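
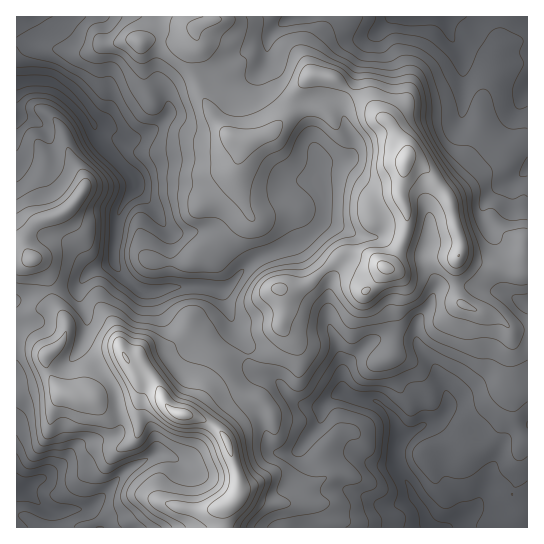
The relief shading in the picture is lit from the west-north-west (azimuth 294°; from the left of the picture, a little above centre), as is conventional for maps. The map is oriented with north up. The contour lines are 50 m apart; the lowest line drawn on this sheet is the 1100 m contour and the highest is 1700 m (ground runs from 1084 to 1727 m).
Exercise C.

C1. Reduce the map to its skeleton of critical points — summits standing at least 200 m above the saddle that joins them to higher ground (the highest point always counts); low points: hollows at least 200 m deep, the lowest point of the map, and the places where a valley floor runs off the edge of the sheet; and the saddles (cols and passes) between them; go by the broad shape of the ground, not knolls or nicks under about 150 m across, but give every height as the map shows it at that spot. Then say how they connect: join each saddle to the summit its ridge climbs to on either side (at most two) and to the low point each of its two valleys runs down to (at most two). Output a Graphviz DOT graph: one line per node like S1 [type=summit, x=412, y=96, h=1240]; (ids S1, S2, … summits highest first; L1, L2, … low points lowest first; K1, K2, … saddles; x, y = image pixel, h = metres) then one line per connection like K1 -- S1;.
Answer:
graph terrain {
  S1 [type=summit, x=182, y=414, h=1727];
  S2 [type=summit, x=406, y=161, h=1679];
  L1 [type=low, x=431, y=527, h=1084];
  L2 [type=low, x=18, y=82, h=1085];
  L3 [type=low, x=17, y=491, h=1105];
  L4 [type=low, x=443, y=17, h=1106];
  K1 [type=saddle, x=507, y=269, h=1437];
  K2 [type=saddle, x=195, y=77, h=1436];
  K3 [type=saddle, x=249, y=357, h=1401];
  K4 [type=saddle, x=50, y=290, h=1397];
  K1 -- S2;
  K1 -- L1;
  K1 -- L4;
  K2 -- S2;
  K2 -- L2;
  K2 -- L4;
  K3 -- S1;
  K3 -- S2;
  K3 -- L1;
  K3 -- L2;
  K4 -- S1;
  K4 -- L2;
  K4 -- L3;
}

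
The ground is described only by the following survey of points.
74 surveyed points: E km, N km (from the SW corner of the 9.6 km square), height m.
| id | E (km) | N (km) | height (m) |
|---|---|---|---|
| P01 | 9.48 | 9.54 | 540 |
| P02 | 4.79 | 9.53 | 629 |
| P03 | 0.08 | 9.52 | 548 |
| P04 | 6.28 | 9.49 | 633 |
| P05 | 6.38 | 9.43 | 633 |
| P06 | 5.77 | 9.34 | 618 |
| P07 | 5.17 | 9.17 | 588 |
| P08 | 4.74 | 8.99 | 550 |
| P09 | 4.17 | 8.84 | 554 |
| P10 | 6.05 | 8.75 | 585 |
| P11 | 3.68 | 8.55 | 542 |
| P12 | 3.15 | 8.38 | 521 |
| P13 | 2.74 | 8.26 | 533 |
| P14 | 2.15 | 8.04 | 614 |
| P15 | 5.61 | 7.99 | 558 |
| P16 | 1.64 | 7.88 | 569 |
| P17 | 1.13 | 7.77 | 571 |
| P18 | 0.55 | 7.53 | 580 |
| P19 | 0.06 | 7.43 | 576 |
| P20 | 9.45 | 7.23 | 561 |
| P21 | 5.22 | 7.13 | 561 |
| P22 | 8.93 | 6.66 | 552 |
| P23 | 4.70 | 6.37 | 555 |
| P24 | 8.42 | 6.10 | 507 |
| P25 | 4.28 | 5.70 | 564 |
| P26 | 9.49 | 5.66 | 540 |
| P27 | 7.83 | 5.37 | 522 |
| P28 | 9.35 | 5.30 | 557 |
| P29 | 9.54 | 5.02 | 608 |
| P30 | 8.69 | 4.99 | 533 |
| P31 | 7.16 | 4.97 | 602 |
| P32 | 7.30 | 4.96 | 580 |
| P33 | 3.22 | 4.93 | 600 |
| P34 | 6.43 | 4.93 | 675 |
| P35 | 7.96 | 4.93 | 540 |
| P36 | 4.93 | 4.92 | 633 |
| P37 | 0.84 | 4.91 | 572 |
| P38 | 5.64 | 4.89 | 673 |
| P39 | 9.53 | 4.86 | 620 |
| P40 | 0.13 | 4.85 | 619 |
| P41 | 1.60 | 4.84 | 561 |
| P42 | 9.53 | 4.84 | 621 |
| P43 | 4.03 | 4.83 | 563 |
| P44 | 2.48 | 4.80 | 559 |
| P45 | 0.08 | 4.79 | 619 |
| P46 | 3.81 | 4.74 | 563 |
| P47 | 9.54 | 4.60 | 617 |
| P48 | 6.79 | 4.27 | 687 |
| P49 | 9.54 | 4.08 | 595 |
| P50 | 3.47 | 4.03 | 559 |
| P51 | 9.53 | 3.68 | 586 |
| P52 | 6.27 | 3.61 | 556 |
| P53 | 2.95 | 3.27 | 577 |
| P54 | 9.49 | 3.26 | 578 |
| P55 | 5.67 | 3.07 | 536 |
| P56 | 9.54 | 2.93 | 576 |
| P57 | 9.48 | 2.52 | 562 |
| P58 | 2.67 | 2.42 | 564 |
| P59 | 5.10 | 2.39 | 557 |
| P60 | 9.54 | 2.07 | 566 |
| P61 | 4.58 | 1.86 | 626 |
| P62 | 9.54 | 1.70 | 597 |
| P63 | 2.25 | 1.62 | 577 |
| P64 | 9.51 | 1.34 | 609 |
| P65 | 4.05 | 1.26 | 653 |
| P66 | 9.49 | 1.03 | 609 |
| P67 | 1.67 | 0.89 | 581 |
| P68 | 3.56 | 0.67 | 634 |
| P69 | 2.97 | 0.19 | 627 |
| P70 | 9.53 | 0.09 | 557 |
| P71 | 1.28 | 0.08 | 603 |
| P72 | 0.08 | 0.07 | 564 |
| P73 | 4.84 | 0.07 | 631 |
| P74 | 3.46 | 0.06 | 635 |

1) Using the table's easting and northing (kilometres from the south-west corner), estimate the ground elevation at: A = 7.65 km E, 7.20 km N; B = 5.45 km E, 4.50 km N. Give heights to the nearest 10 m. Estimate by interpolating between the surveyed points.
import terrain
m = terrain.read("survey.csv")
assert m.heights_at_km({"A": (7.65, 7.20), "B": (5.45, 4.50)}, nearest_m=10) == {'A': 550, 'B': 610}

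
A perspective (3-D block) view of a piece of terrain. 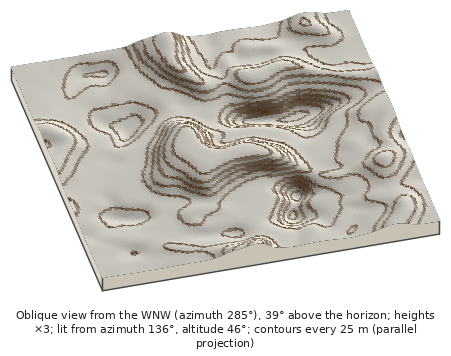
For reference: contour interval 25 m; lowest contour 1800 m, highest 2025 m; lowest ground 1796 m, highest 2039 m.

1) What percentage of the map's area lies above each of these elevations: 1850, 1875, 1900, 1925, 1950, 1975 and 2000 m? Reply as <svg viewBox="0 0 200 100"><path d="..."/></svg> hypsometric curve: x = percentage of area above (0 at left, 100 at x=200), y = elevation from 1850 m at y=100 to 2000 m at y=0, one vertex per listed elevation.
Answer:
<svg viewBox="0 0 200 100"><path d="M194 100l-5-17-17-16-92-17-38-17-22-16-9-17"/></svg>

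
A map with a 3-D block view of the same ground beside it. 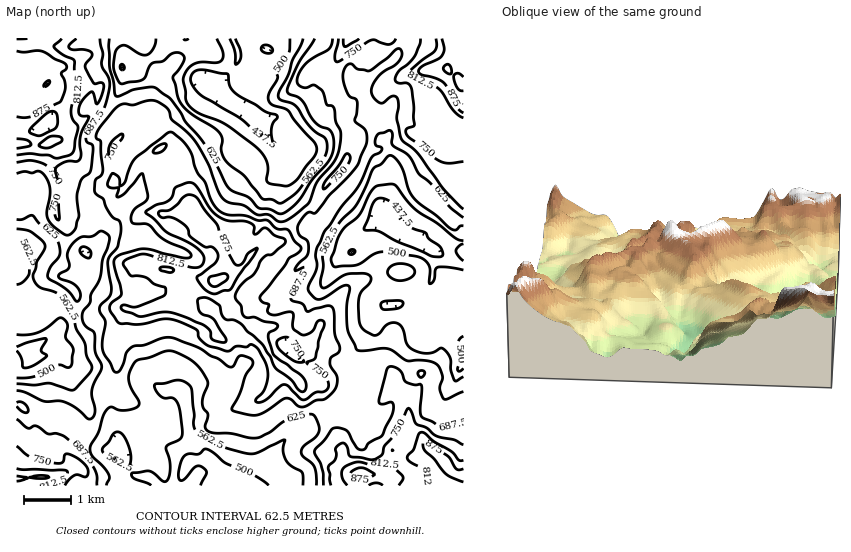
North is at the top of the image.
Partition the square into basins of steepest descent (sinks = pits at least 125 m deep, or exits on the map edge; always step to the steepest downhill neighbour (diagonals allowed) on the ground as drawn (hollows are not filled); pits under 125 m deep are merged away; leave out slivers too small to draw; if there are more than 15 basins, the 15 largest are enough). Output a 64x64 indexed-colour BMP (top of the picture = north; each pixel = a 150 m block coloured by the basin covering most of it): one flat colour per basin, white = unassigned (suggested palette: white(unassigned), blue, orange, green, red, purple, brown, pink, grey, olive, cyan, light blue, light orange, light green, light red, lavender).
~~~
<image width="64" height="64" href="data:image/bmp;base64,Qk12CAAAAAAAAHYAAAAoAAAAQAAAAEAAAAABAAQAAAAAAAAIAAATCwAAEwsAABAAAAAAAAAA////ALR3HwAOf/8ALKAsACgn1gC9Z5QAS1aMAMJ34wB/f38AIr28AM++FwDox64AeLv/AIrfmACWmP8A1bDFABERERERMzMzMzMzMzMzMzMzMzMzMzMzMzEREREREREREREREREzMzMzMzMzMzMzMzMzMzMzMzMzMREREREREREREREREzMzMzMzMzMzMzMzMzMzMzMzMzIiIiERERERIhEREREzMzMzMzMzMzMzMzMzMzMzMzMzMiIiIRERERIiEREREzMzMzMzMzMzMzMzMzMzMzMzMzMyIiIiERERIiIhERFEMzMzMzMzMzMzMzMzMzMzMzMzMzIiIiIRERIiIiIRRERDMzMzMzMzMzMzMzMzMzMzMzMzIiIiIiERIiIiIiREREQzMzMzMzMzMzMzMzMzMzMzMzMiIiIiIRIiIiIiREREREMzMzMzMzMzMzMzMzMzMzMzMiIiIiIiIiIiIiJERERERDMzMzMzMzMzMzMzMzMzMzMyIiIiIiIiIiIiEkREREREMzMzMzMzMzMzMzMzMzMzMyIiIiIiIiIiIiIUREREREQzMzMzMzMzMzMzMzMzMzMzIiIiIiIiIiIiIkRERERERDMzMzMzMzMzMzMzMzMzMzMiIiIiIiIiIiIiREREREREMzMzMzMzMzMzMzMiMzMzMyIiIiIiIiIiIiJERERERERDMzMzMzMzMzMzMiIjMzIiIiIiIiIiIiIiIkREREREREMzMzMzMzMzMzIiIiMzIiIiIiIiIiIiIiIiRERERERERDMzMzMzMzMzMiIiIjESIiIiIiIiIiIiIiJEREREREREMzMzMzMzMzMyIiIhERIiIiIiIiIiIiIiIkREREREREQzMzMzMzMzMzIiIiERESIiIiIiIiIiIiIiRERERERERDMzMzMzMzMzIiIiERESIiIiIiIiIiIiIiJEREREREREMzMzMzMzMzMiIiIRESIiIiIiIiIiIiIiIkREREREREQzMzMzMzMzMRESIRERIiIiIiIiIiIiIiIiRERERERERDMzMzMzMzMRERIhESIiIiIiIiIiIiIiIiJEREREREREQzMzMzMzMREREiIiIiIiIiIiIiIiIiIiIkRERERERERDMzMzMzERERIiIiIiIiIiIiIiIiIiIiIiRERERERERERBETMxEREREiIiIiIiIiIiIiIiIiIiIiJEREREREREREEREREREREREiIiIiIiIiIiIiIiIiIiIkREREREREREQRERERERERESIiIiIiIiIiIiIiIiIiIiRERERERERERBERERERERERIiIiIiIiIiIiIiIiIiIiJEREREREREREEREREREREREiIiIiIiIiIiIiIiIiIiIkREREREREREQREREREREREiIiIiIiIiIiIiIiIiIiIiRERERERERERBERERERERESIiIiIiIiIiIiIiIiIiIiJERERERERERBEREREREREREiIiIiIiIiIiIiIiIiIiIkREREREREREERERERERERERIiIiIiIiIiIiIiIiIiIiREREREREREERERERERERERESIiIiIiIiIiIiIiIiIiJERERERERERBERERERERERERERIiIiIiIiIiIiIiIiIkREREREREREERERERERERERERESIiIiIiIiIiIiIiIiRERERERERERBEREREREREREREREiIiIiIiIiIiIiIiJEREREREREREERERERERERERERESIiIiIiIiIiIiIiIkREREREREREERERERERERERERERESIiIiIiIiIiIiIiRERERERERBEREREREREREREREREREiIiIiIiIiIiIiJEREREREREQRERERERERERERERERERIiIiIiIiIiIiIkRERERERERBEREREREREREREREREREiIiIiIiIiIiIiREREREREIhERERERERERERERERERERIiIiIiIiIiIiJEREREREIiERERERERERERERERERERESIiIiIiIiIiIkREREREIiIREREREREREREREREREREREiIiIiIiIiIiREREREIiIhERERERERERERERERERERESIiIiIiIiIiJEREREIiIhERERERERERERERERERERERIiIiIiIiIiIkREREEREiIREREREREREREREREREREREiIiIiIiIhERERERERERIiERERERERERERERERERERESIiIiIiIhEREREREREREiIRERERERERERERERERERERIiIiIiIiIREREREREREREhEREREREREREREREREREREiIiIiIiIRERERERERERERERERERERERERERERERERESIiIiIiIhERERERERERERERERERERERERERERERERERIiIiIiIiEREREREREREREREREREREREREREREREREREiIiIiIiIREREREREREREREREREREREREREREREREREiIiIiIiIhERERERERERERERERERERERERERERERERESIiIiIiIiIRERERERERERERERERERERERERERERERERIiIiIiIiIiEREREREREREREREREREREREREREREREREiIiIiIiIiIhEREREREREREREREREREREREREREREREiIiIiIiIiIiERERERERERERERERERERERERERERERERIiIiIiIiIiIREREREREREREREREREREREREREREREREiIiIiIiIiIhERERERERERERERERERERERERERERERERIiIiIiIiIiEREREREREREREREREREREREREREREREREiIiIiIiIiIR"/>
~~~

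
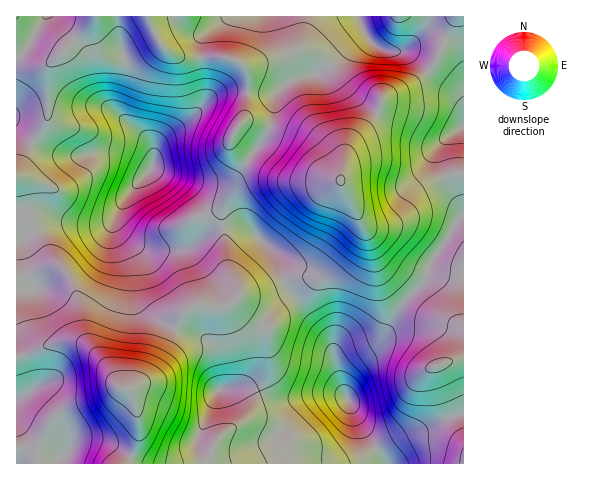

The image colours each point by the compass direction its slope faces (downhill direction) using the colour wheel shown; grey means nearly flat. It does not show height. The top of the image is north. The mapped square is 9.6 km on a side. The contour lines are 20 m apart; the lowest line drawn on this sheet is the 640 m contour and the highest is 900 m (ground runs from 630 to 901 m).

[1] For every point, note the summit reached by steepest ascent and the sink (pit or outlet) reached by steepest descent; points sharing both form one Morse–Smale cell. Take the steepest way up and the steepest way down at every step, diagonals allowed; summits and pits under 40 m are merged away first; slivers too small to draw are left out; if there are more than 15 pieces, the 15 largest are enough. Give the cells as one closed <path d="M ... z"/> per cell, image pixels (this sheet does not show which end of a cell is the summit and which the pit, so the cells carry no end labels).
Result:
<path d="M237 227l-13 1 0 8 3 30 11 22 0 10-8 6-10 4-23-3-10 5-6 6-11 26-17 30-22 16-9 0-4-3-11-18-20-25-5-10-2-24-6-20-12-20-9-2-37 13 1 185 369-1-29-45-14-28-13-50-42-50-14-38-23-21z"/><path d="M147 16l-52 0-29 33-12 11-8 5-13-1-17-14 1 188 5 0 16-11 17-6 36 4 12-1 8-4 7-9-2 11 4 8 17 15 14 5 34-1 8-3 16-13 14-5-2-12 4-12 17-20 8-4 70 1-39-3-37-18-11-12-2-8 11-18 4-11 2-35-3-9-8-7-12-3-39 1-19-7-9-10z"/><path d="M250 121l-9 2-10 17 2 8 11 12 37 18 39 3-74 1-5 3-15 17-5 14 2 12 14-1 12 3 25 22 14 38 42 50 11 44 1-16 2-5 7-6 25-13 9-9 17-30 22-24 8-22 17-22 9-17 6-5 0-41-12 0-24 9-15 12-9 14-8 9-13 6-14 1-10-8-19-37-12-6-9-9-9-17-6-6-19-9z"/><path d="M455 16l-307 0 0 2 13 27 6 6 9 5 10 2 39-1 16 6 4 4 3 9-2 35-4 11 17 1 41 17 10 8 9 17 7 6 14 8 5-22 7-16 22-23 11-22 24-10 22-18 9-14z"/><path d="M117 213l-6 7-8 4-54-2-16 8-11 8-5 0-1 40 37-12 9 2 12 20 6 20 2 24 5 10 20 25 11 18 4 3 9 0 22-16 14-23 14-33 6-6 10-5 18 3 13-3 10-7 1-6-12-26-4-38-14 5-16 13-8 3-34 1-14-5-17-15-4-8z"/><path d="M463 216l-5 4-9 17-17 22-8 22-22 24-17 30-13 11-25 14-5 8 0 15 3 12 12 23 29 46 1-12 13-12 49-23 15-4z"/><path d="M463 16l-7 1-25 51-22 18-24 10-11 22-22 23-5 9-7 31 19 36 6 7 12 1 15-5 12-11 9-14 10-9 29-12 12-1z"/><path d="M463 414l-14 3-49 23-13 12 0 11 76 1z"/><path d="M94 16l-77 0-1 33 15 14 15 2 8-5 12-12 26-27z"/>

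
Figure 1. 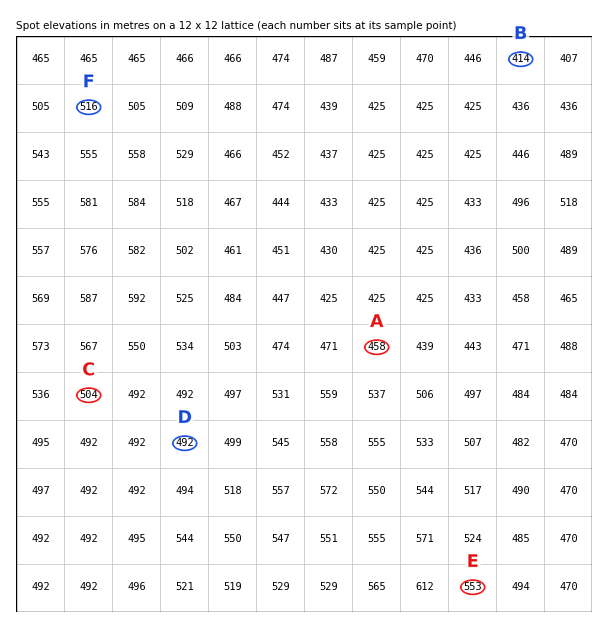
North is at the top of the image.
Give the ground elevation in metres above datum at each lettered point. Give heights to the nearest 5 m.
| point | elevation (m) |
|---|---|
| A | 460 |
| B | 415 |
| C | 505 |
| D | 490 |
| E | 555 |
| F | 515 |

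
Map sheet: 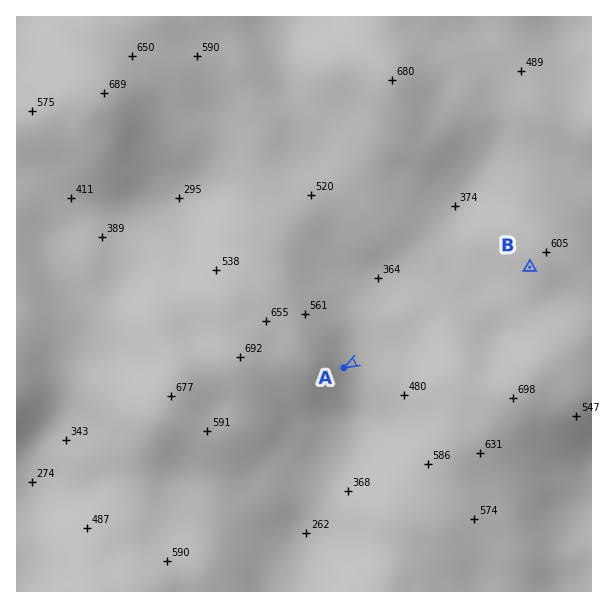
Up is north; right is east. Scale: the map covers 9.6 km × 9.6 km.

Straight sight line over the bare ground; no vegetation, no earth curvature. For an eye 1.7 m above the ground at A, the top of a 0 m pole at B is in view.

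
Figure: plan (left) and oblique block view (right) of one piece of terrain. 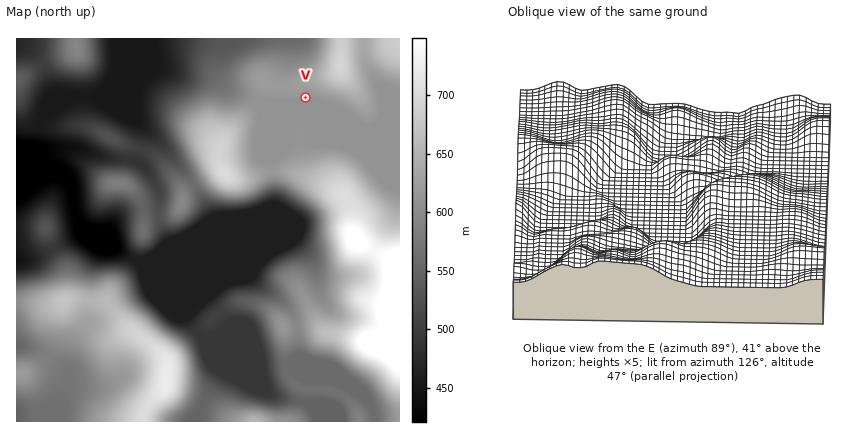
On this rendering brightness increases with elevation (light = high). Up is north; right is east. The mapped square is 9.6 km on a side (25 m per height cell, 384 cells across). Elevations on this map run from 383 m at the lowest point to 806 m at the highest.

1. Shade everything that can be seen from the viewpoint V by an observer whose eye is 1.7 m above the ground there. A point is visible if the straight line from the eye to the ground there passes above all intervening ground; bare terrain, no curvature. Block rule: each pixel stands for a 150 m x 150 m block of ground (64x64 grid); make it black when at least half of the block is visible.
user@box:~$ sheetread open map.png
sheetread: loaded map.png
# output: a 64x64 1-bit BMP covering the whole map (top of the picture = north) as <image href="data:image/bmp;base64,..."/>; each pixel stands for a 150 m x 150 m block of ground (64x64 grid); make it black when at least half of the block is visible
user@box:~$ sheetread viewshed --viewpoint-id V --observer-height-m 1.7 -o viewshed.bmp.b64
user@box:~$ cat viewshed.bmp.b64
<image width="64" height="64" href="data:image/bmp;base64,Qk0+AgAAAAAAAD4AAAAoAAAAQAAAAEAAAAABAAEAAAAAAAACAAATCwAAEwsAAAIAAAAAAAAA////AAAAAAAAAAAAAAAAAAAAAAAAAAAAAAAAAAAAAAAAAAAAAAAAAAAAAAAAAAAAAAAAMAAAAAAAAAB4AAAAAAAAAHgAAAAAAAAAeAAAAAAAAAB4AAAAAAAAAHAAAAAAAAAA8AAAAAAAAAHgAAAAAAAAAYAAAAAAAAAAAAAAAAAAAAAAAAAAAAAAAAAAAAAAAAAAAAAAAAAAAAAAAAAAAAAAAAAAAAAAAAAAAAAAAAAAAAAAAAAAAAAAAAAAAAAAAAAAAAAAAAEAAAAAAAAAAQAAAAAAAAADAAAAAAAAAAMAAAAAAAAAAwAAAAAAAAADAAAAAAAAAAMAAAAAAAAAAQAAAAAAAAOBAAAAAAAAA4EAAAAAAAAAAQAAAAAAAAABAAAAAAAAAAMAAAAAAAAADwAAAAAAAAAPAAAAAAAAAA8AAAAAAAAfBwAAAAAPgH+PAAAAAB/D/88AAAAAP////wAAAAA/////AAAAAD////8AAAAAH////wAAAAAf/P//AAAAAB/8//4AAAAAH///+AAAAAB////AAAAAAP///8AAAAAA////wAAAAADD///AAAAAAAD//4AAAAAAAAP/AAAAAAAAAf4AAAAAAAAAfAAAAAAAAAA8AAAAAAAAABgAAAAAAAAACAAAAAAAAAAAAAAAAAAAAAAAAAAAAAAAAAAAAAAAAAAAAA=="/>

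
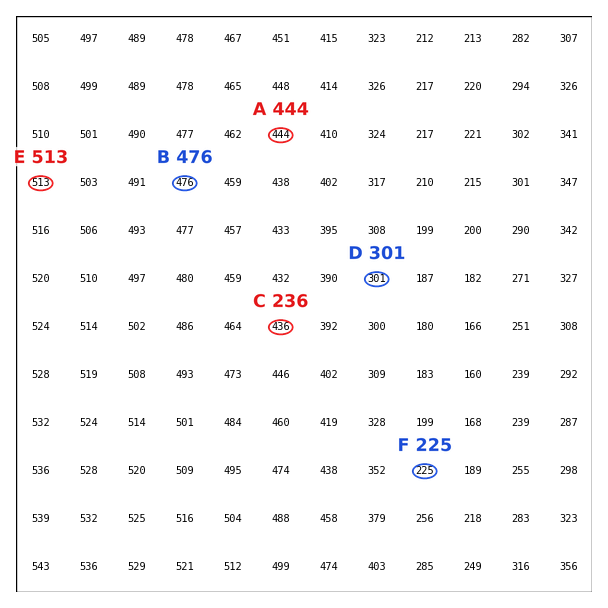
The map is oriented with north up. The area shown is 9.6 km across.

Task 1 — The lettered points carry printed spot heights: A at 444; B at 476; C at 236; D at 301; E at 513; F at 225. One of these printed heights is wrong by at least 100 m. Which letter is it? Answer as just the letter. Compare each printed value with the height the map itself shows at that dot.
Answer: C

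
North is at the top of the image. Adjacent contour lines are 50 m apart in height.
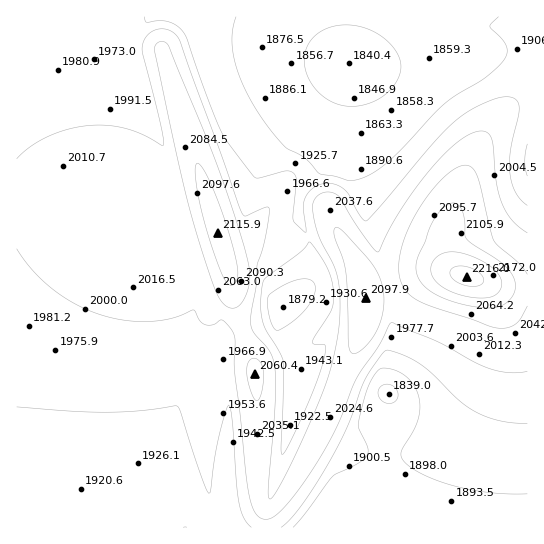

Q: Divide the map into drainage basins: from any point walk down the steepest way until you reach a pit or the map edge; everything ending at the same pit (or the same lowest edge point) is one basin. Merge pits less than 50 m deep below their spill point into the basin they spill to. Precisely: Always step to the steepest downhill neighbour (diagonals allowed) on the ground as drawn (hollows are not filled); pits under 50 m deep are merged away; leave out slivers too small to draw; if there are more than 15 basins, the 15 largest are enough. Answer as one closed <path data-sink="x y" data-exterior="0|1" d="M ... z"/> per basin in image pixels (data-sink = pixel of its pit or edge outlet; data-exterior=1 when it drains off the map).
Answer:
<path data-sink="349 63" data-exterior="0" d="M527 16l-510 0-1 189 34 2 48 6 28 7 15 8 13 3 27-3 32-9 10 28 12-2 18-8 21 6 15 0 37-12 9 0 20 28 11 33 68-21 19 1 50 15 24 1z"/><path data-sink="185 527" data-exterior="1" d="M35 205l-19 1 0 321 249 1 0-15-5-8-3-19 0-89-2-31-20-57-4-35-16-52-8-1-32 10-25 0-39-15z"/><path data-sink="389 394" data-exterior="0" d="M446 271l-24 2-28 11-24 5-5 4 0 22-2 12-31 79-21 45-23 39-14 18-10 3 2 17 262-1 0-238-38-5z"/><path data-sink="285 307" data-exterior="0" d="M335 231l-9 0-37 12-15 0-21-6-10 6-20 4 8 27 4 35 20 57 2 31 0 89 3 19 5 6 9-3 7-9 30-48 21-45 31-79 2-12 0-25-2-12-14-28z"/>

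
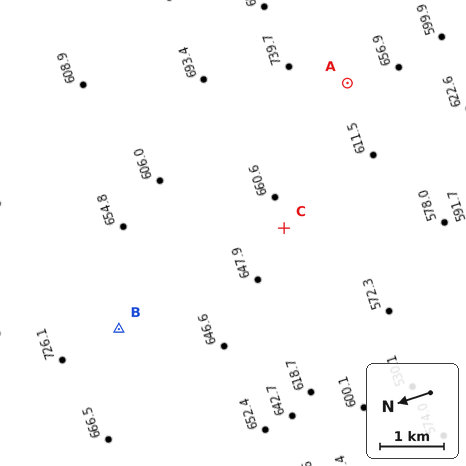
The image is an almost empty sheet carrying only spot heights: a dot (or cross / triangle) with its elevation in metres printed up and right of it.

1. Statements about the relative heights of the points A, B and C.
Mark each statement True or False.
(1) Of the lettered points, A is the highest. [False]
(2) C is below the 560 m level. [False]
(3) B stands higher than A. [True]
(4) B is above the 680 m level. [True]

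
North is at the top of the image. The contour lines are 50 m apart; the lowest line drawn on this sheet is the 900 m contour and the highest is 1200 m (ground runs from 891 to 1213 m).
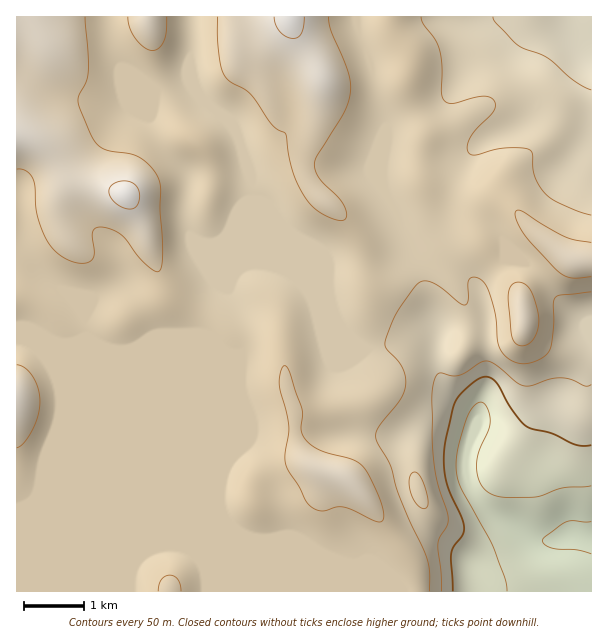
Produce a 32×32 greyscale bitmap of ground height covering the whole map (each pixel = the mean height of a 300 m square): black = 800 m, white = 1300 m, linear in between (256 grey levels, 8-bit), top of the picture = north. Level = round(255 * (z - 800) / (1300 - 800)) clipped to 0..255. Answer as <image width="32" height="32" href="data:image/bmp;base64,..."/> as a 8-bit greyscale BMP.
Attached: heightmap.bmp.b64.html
<image width="32" height="32" href="data:image/bmp;base64,Qk02CAAAAAAAADYEAAAoAAAAIAAAACAAAAABAAgAAAAAAAAEAAATCwAAEwsAAAABAAAAAAAAAAAAAAEBAQACAgIAAwMDAAQEBAAFBQUABgYGAAcHBwAICAgACQkJAAoKCgALCwsADAwMAA0NDQAODg4ADw8PABAQEAAREREAEhISABMTEwAUFBQAFRUVABYWFgAXFxcAGBgYABkZGQAaGhoAGxsbABwcHAAdHR0AHh4eAB8fHwAgICAAISEhACIiIgAjIyMAJCQkACUlJQAmJiYAJycnACgoKAApKSkAKioqACsrKwAsLCwALS0tAC4uLgAvLy8AMDAwADExMQAyMjIAMzMzADQ0NAA1NTUANjY2ADc3NwA4ODgAOTk5ADo6OgA7OzsAPDw8AD09PQA+Pj4APz8/AEBAQABBQUEAQkJCAENDQwBEREQARUVFAEZGRgBHR0cASEhIAElJSQBKSkoAS0tLAExMTABNTU0ATk5OAE9PTwBQUFAAUVFRAFJSUgBTU1MAVFRUAFVVVQBWVlYAV1dXAFhYWABZWVkAWlpaAFtbWwBcXFwAXV1dAF5eXgBfX18AYGBgAGFhYQBiYmIAY2NjAGRkZABlZWUAZmZmAGdnZwBoaGgAaWlpAGpqagBra2sAbGxsAG1tbQBubm4Ab29vAHBwcABxcXEAcnJyAHNzcwB0dHQAdXV1AHZ2dgB3d3cAeHh4AHl5eQB6enoAe3t7AHx8fAB9fX0Afn5+AH9/fwCAgIAAgYGBAIKCggCDg4MAhISEAIWFhQCGhoYAh4eHAIiIiACJiYkAioqKAIuLiwCMjIwAjY2NAI6OjgCPj48AkJCQAJGRkQCSkpIAk5OTAJSUlACVlZUAlpaWAJeXlwCYmJgAmZmZAJqamgCbm5sAnJycAJ2dnQCenp4An5+fAKCgoAChoaEAoqKiAKOjowCkpKQApaWlAKampgCnp6cAqKioAKmpqQCqqqoAq6urAKysrACtra0Arq6uAK+vrwCwsLAAsbGxALKysgCzs7MAtLS0ALW1tQC2trYAt7e3ALi4uAC5ubkAurq6ALu7uwC8vLwAvb29AL6+vgC/v78AwMDAAMHBwQDCwsIAw8PDAMTExADFxcUAxsbGAMfHxwDIyMgAycnJAMrKygDLy8sAzMzMAM3NzQDOzs4Az8/PANDQ0ADR0dEA0tLSANPT0wDU1NQA1dXVANbW1gDX19cA2NjYANnZ2QDa2toA29vbANzc3ADd3d0A3t7eAN/f3wDg4OAA4eHhAOLi4gDj4+MA5OTkAOXl5QDm5uYA5+fnAOjo6ADp6ekA6urqAOvr6wDs7OwA7e3tAO7u7gDv7+8A8PDwAPHx8QDy8vIA8/PzAPT09AD19fUA9vb2APf39wD4+PgA+fn5APr6+gD7+/sA/Pz8AP39/QD+/v4A////AKOjo6Ojo6OttK2jo6Ojo6Ojo6Ojo6OhhWBST0tGQDw5o6Ojo6Ojo6erp6Ojo6Ojo6Ojo6Okp6GCXlFOSEE8OTejo6Ojo6Ojo6Ojo6Ojo6Ojo6SkpKipmn5jVkxBODQyMqOjo6Ojo6Ojo6Ojo6SmpKSoqqirrqSUhm9WRTs4NjEwo6Ojo6Ojo6Ojo6Ojqq6qq7GysbevnJeMakxCQUNBOzqko6Ojo6Ojo6Ojo6Str6ywtrm9u6iZmoJYSE1QT0xJSKejo6Ojo6Ojo6Ojo6qtrbW9wcC0oJiWd09LV1hVVFRUq6Ojo6Ojo6Ojo6OjpKiuuLu2saealJByTktYXFpZXF+zpqOjo6Ojo6Ojo6OjpKy0r6ahnZWOiXNSSFNeYWJna72ro6Ojo6Ojo6Ojo6OkrLOtpqKfmI+Hd1pIUGBpbXF2wq+jo6Ojo6Ojo6Ojo6avs6ympKOflYh5Y09VaXN0d3u+rKOjo6Ojo6Ojo6OjqLGxpZ6eoKCai3xzYmF3gHx8f7Glo6Ojo6Ojo6Ojo6OosK+hmpqcnZiLgod+eo6TjYeEpaOjo6Ojo6Ojo6Ojo6auq56ampqZlIqFj4+Qp6ucjoajo6SjpKinpKOjo6OipKunnJqanZqTioWPlJaxuqOMhKanpaOkqaurq6ijoJ6ip6Kamp2hnpaMipOVmLS8pI6Gqqako6Smqa6wqJ+bnKGinZqan6Wim5SVmpedtLahmZanpKapqaeosK+jm5qbnJyampqgpaGcmpucmqGsq6ewsqaosLSwqq62rJ2ampqampqam6KmoJubnZ6ipqaos729p7C5uLGut7yqm5qampqampugqKifm5yeoainp7K5trKqtbu4tbnBvqicn5yampqdpa6vpp2bnp+ip6eutK+moa23vr3Ayc2+p56koJqam6Wzt66hnJyhoaKmq7CsoJmVrbnBw8bNzb2pn6Wjm5uhr7awpJ2bn6Win6Srq6GVkI60vMHAv8C/tKahqKSbnKizs6mgm5ugpaCcnqWlnJGMi8PDwby2srCqp6yupJuhrrS0raOcm5+koZyZmpuZlI2IyMS+uK+qqKaqr6qem6extLeyqJ6bn6WinZmVk5OTjofDvbm0rKajo6elnpufrrS0urmuoZ2go5+cnJiTkJCOh725trKspKOjo52boau1tbbAwbOjoKekm5eZmJOQj4yFu7u6ta2ko6Ohm5+ut7i3vMbFs6Okrambk5KSj4yLg3u9wL+4rKSlq6SborW8vL3Dx8CtoaWuq5uRjoyHhIF4cMHDwLirpq63rJ2kt73AxsrFuKehqa2mmI6KhoF+eXFtw8O/t6qptr+vnqW3vsPMz8Sxo6OtqpyQioSBf3x2b20="/>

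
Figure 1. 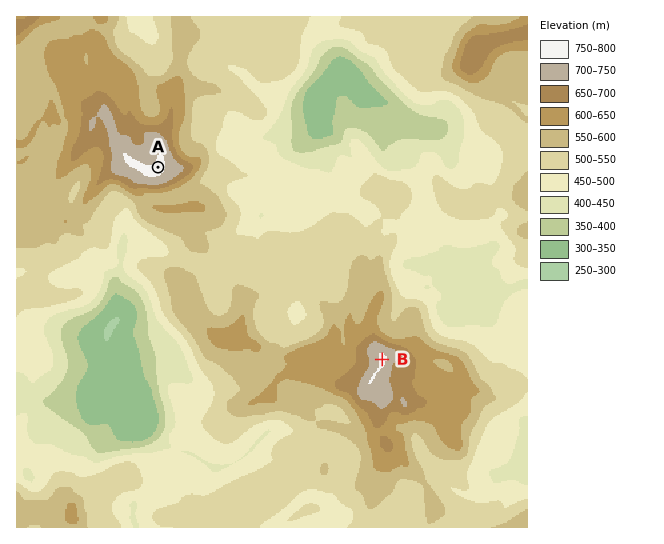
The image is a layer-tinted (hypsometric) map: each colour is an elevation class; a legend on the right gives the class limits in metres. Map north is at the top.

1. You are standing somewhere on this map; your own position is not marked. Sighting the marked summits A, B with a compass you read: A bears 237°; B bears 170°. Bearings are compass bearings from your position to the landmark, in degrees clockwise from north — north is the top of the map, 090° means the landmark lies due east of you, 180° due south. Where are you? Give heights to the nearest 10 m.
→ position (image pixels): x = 329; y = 57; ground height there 370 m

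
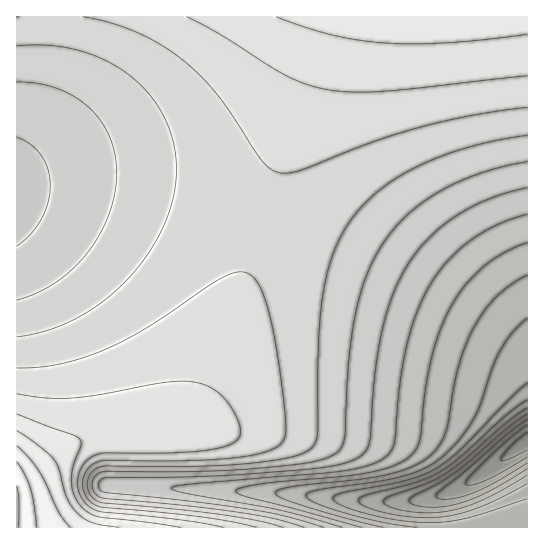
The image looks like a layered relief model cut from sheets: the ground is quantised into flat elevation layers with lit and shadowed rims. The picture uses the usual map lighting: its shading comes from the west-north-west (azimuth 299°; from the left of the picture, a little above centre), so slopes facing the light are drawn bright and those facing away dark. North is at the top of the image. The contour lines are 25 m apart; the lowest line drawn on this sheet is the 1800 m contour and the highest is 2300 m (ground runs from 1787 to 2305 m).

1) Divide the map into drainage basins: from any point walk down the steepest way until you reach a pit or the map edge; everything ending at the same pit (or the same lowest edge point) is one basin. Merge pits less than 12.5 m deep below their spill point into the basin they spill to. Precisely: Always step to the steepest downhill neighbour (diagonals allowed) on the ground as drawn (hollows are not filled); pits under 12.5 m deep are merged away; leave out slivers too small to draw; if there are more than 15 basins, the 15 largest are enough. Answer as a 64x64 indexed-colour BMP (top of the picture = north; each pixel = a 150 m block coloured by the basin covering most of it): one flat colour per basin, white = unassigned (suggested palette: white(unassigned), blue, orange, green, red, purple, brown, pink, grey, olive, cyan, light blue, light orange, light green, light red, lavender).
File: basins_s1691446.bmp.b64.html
<image width="64" height="64" href="data:image/bmp;base64,Qk12CAAAAAAAAHYAAAAoAAAAQAAAAEAAAAABAAQAAAAAAAAIAAATCwAAEwsAABAAAAAAAAAA////ALR3HwAOf/8ALKAsACgn1gC9Z5QAS1aMAMJ34wB/f38AIr28AM++FwDox64AeLv/AIrfmACWmP8A1bDFABERERERERERERERERERERERERERERERERERERERERERERERERERERERERERERERERERERERERERERERERERERERERERERERERERERERERERERERERERERERERERERERERERERERERERERERERERERERERERERERERERERERERERERERERERERERERERERERERERERERERERERERERERERERERERERERERERERERERERERERERERERERERERERERESERERERERERERERERERERERERERERERERERERERERERIiEREREREREREREREREREREREREREREREREREREREREiIiERERERERERERERERERERERERERERERERERERERESIiIhERERERERERERERERERERERERERERERERERERERIiIiIREREREREREREREREREREREREREREREREREREREiIiIiIhERERERERERERERERERERERERERERERERERESIiIiIiIiIiIiIhERERERERERERERERERERERERERERIiIiIiIiIiIiIiIREREREREREREREREREREREREREREiIiIiIiIiIiIiIhERERERERERERERERERERERERERESIiIiIiIiIiIiIiIRERERERERERERERERERERERERERIiIiIiIiIiIiIiIhEREREREREREREREREREREREREREiIiIiIiIiIiIiIiIRERERERERERERERERERERERERESIiIiIiIiIiIiIiIhERERERERERERERERERERERERERIiIiIiIiIiIiIiIiEREREREREREREREREREREREREREiIiIiIiIiIiIiIiIhERERERERERERERERERERERERESIiIiIiIiIiIiIiIiERERERERERERERERERERERERERIiIiIiIiIiIiIiIiIhEREREREREREREREREREREREREiIiIiIiIiIiIiIiIiERERERERERERERERERERERERESIiIiIiIiIiIiIiIiIRERERERERERERERERERERERERIiIiIiIiIiIiIiIiIiEREREREREREREREREREREREREiIiIiIiIiIiIiIiIiIRERERERERERERERERERERERESIiIiIiIiIiIiIiIiIhERERERERERERERERERERERERIiIiIiIiIiIiIiIiIiIREREREREREREREREREREREREiIiIiIiIiIiIiIiIiIhERERERERERERERERERERERESIiIiIiIiIiIiIiIiIiERERERERERERERERERERERERIiIiIiIiIiIiIiIiIiIhEREREREREREREREREREREREiIiIiIiIiIiIiIiIiIiERERERERERERERERERERERESIiIiIiIiIiIiIiIiIiIRERERERERERERERERERERERIiIiIiIiIiIiIiIiIiIiEREREREREREREREREREREREiIiIiIiIiIiIiIiIiIiIRERERERERERERERERERERESIiIiIiIiIiIiIiIiIiIhERERERERERERERERERERERIiIiIiIiIiIiIiIiIiIiEREREREREREREREREREREREiIiIiIiIiIiIiIiIiIiIhERERERERERERERERERERESIiIiIiIiIiIiIiIiIiIiERERERERERERERERERERERIiIiIiIiIiIiIiIiIiIiIREREREREREREREREREREREiIiIiIiIiIiIiIiIiIiIiERERERERERERERERERERESIiIiIiIiIiIiIiIiIiIiIRERERERERERERERERERERIiIiIiIiIiIiIiIiIiIiIhEREREREREREREREREREREiIiIiIiIiIiIiIiIiIiIiIRERERERERERERERERERESIiIiIiIiIiIiIiIiIiIiIhERERERERERERERERERERIiIiIiIiIiIiIiIiIiIiIiEREREREREREREREREREREiIiIiIiIiIiIiIiIiIiIiIhERERERERERERERERERESIiIiIiIiIiIiIiIiIiIiIiERERERERERERERERERERIiIiIiIiIiIiIiIiIiIiIiIREREREREREREREREREREiIiIiIiIiIiIiIiIiIiIiIiERERERERERERERERERESIiIiIiIiIiIiIiIiIiIiIiIRERERERERERERERERERIiIiIiIiIiIiIiIiIiIiIiIhEREREREREREREREREREiIiIiIiIiIiIiIiIiIiIiIiIRERERERERERERERERESIiIiIiIiIiIiIiIiIiIiIiIhERERERERERERERERERIiIiIiIiIiIiIiIiIiIiIiIiEREREREREREREREREREiIiIiIiIiIiIiIiIiIiIiIiIhERERERERERERERERESIiIiIiIiIiIiIiIiIiIiIiIiERERERERERERERERERIiIiIiIiIiIiIiIiIiIiIiIiIREREREREREREREREREiIiIiIiIiIiIiIiIiIiIiIiIiERERERERERERERERESIiIiIiIiIiIiIiIiIiIiIiIiIRERERERERERERERERIiIiIiIiIiIiIiIiIiIiIiIiIhEREREREREREREREREiIiIiIiIiIiIiIiIiIiIiIiIiERERERERERERERERESIiIiIiIiIiIiIiIiIiIiIiIiIhERERERERERERERER"/>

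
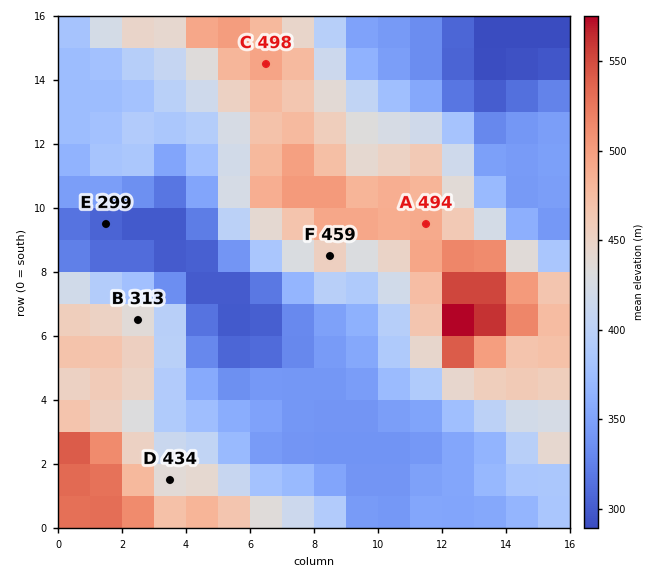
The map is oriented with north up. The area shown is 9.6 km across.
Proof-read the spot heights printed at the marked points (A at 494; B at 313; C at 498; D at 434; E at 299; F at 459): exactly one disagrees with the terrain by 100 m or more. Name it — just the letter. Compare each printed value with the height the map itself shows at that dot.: B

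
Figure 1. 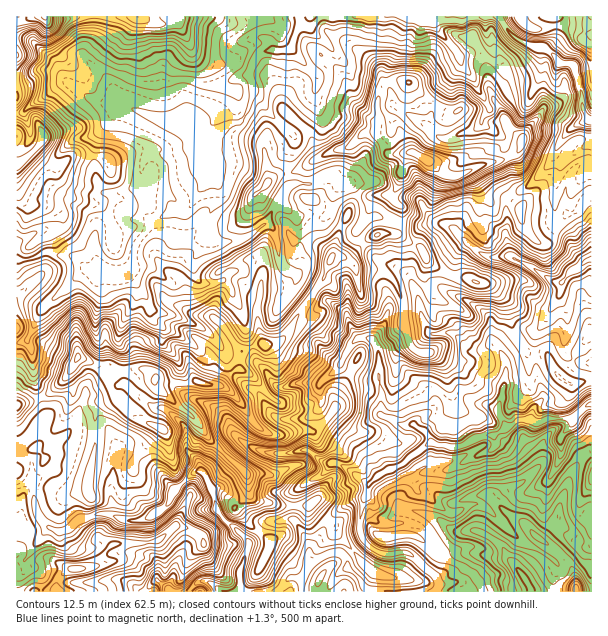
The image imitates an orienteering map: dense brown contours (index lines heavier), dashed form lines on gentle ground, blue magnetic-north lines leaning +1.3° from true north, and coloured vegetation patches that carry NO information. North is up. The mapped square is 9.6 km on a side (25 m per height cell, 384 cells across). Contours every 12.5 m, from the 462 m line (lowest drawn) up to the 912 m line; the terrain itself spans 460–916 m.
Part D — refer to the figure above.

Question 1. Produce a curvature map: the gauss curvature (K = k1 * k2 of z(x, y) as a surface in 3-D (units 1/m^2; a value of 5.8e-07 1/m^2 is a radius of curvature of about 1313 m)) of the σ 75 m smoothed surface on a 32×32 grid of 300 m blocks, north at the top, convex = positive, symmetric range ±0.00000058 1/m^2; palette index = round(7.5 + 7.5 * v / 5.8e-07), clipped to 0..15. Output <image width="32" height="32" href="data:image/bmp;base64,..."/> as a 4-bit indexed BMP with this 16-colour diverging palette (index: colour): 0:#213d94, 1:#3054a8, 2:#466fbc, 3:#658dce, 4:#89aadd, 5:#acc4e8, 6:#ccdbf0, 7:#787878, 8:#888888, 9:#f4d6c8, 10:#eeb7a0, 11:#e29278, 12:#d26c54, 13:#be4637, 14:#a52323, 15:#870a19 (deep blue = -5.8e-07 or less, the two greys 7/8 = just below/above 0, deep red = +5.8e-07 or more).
<image width="32" height="32" href="data:image/bmp;base64,Qk12AgAAAAAAAHYAAAAoAAAAIAAAACAAAAABAAQAAAAAAAACAAATCwAAEwsAABAAAAAAAAAAlD0hAKhUMAC8b0YAzo1lAN2qiQDoxKwA8NvMAHh4eACIiIgAyNb0AKC37gB4kuIAVGzSADdGvgAjI6UAGQqHAHdXd3iT1jhoh4iIeHiHhnuIiniHZ0Wdh4iIh2d4eYdWdpd4ZZfzaZeIJph3eGd4eIeH14ek8JGVaJmndnp4l3d3iCZtYKbYc8R1eHemd4eId3ine96GV3rbeZiHiKd4h4eId4eQx+VqFmeHeHeHh3h4d3d1laJ5ewxnh3h3h3lod3h4h8eGefeXeGloeIh5iGh4aIeEuniFdmeIiIlllknTd3h2dkhmuWq3iHd2iIfKdImHemO6dmW3V2iXd4iHk4maFmx3hmmIiGh0lFeHd3eYjopnh4dXl4hpiM53h2h3VXx6iId3pWZ3anmVZpWHeHtshWmGuYXXiJlGeJmWeHdoYZd4h4WIeDlPZ3hoh5aIeneHh4d4iHiGdnhmXLhyeXd4d3d4d3l3jpiItmZNWoiIh3h3h4iIWFaDpmeHlZxoh5iHd3d3d4h3h3KaiHeIZnh3d3iHd3l4lpWKlZd2l4dod3d3eIh5l3eIcrfThkd4l4h6eIiIlmWJhohomYdYeGdYWHd3d3iIdoh6mHd36HdvWJd3d3dpiGp2dXh3c/Vna3d4d3iHd3iIh3eHt3uneKh3eHd4d4h3h3mHVKVVxoQol3h3eHd3eIeInNiIeGaG+Ih3eIhnh4eHg4hmp3lll2Bch3iWiHeHh4Z4dXl4WW4fYVeoeXd3h3h4eHdliOZX"/>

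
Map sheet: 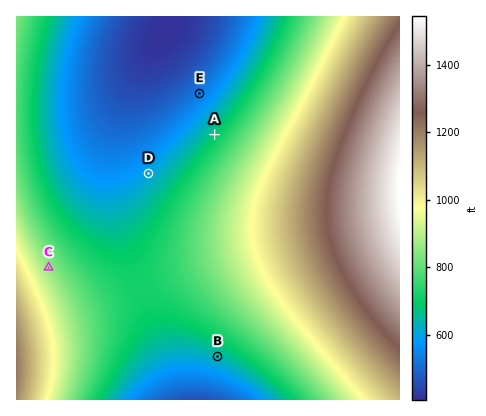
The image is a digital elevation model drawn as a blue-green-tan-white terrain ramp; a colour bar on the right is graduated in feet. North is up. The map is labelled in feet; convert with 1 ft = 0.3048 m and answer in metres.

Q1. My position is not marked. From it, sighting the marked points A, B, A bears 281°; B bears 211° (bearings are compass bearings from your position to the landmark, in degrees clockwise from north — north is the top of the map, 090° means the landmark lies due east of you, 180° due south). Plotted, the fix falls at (337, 158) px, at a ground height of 384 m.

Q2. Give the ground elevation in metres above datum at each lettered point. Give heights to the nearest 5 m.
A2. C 260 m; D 185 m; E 160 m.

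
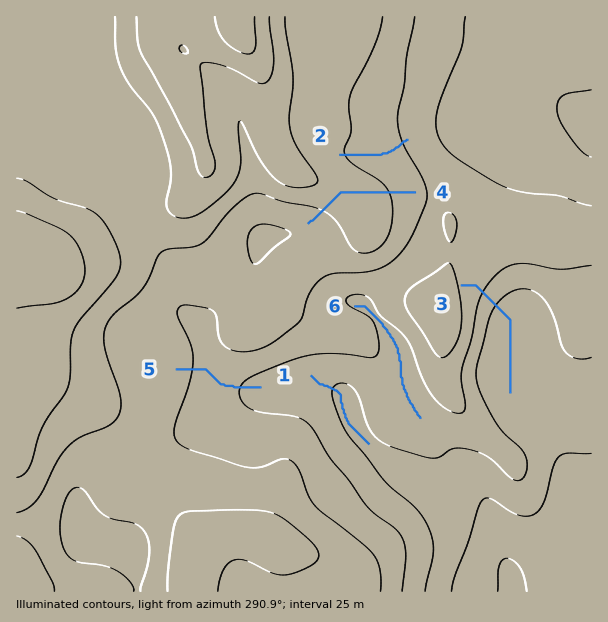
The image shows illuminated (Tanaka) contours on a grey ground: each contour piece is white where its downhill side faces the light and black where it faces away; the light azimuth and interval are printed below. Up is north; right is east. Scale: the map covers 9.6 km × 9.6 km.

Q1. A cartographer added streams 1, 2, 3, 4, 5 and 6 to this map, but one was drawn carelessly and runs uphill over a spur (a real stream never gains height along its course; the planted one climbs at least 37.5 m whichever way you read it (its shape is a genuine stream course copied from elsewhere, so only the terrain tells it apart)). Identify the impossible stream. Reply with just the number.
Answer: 4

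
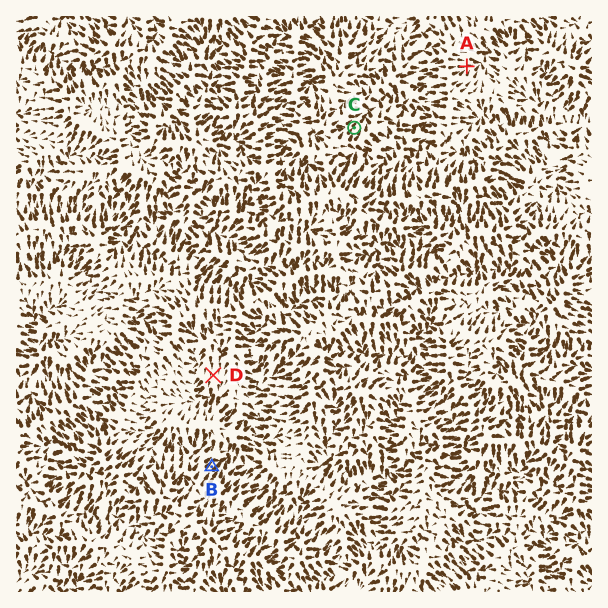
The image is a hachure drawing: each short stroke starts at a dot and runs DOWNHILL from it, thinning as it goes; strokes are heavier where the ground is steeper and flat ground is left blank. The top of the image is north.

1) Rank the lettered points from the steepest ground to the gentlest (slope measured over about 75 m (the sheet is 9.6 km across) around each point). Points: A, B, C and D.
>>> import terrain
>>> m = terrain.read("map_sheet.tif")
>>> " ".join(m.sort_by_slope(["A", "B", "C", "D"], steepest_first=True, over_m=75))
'B C A D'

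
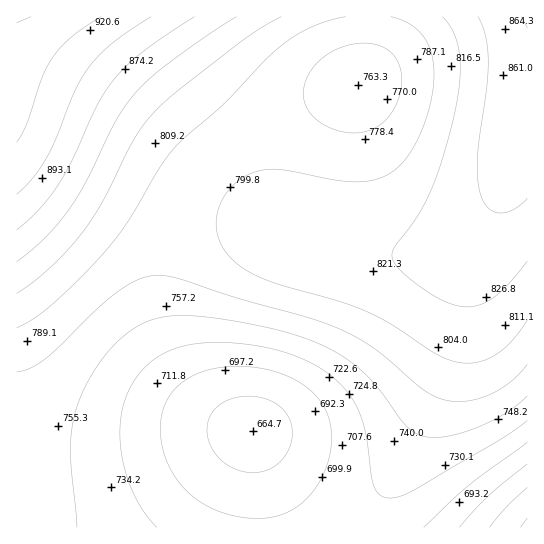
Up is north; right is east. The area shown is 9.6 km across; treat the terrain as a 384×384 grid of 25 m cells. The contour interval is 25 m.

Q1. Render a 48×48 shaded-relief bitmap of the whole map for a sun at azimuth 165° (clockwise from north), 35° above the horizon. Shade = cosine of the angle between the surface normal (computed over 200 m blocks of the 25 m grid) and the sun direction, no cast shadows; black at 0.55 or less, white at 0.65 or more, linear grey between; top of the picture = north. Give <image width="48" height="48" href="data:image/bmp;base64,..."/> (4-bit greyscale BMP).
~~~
<image width="48" height="48" href="data:image/bmp;base64,Qk32BAAAAAAAAHYAAAAoAAAAMAAAADAAAAABAAQAAAAAAIAEAAATCwAAEwsAABAAAAAAAAAAAAAAABEREQAiIiIAMzMzAERERABVVVUAZmZmAHd3dwCIiIgAmZmZAKqqqgC7u7sAzMzMAN3d3QDu7u4A////AEREREQzMyIhEQAAAAARIjRVZ3iJmZmZmUREREQzMyIhEQAAAAAREjNFZniJmZqqmUREREQzMyIhERAAAAABEiNEVneJmaqqqjRERERDMzIiEREAAAAAESI0VWeImqq7uzRERERDMzMiIRERAAAAESI0RWeImqu7uzREREREMzMyIiERERARESIzRWd4mqu8zDRERERERDMzMiIiERERESIzRVZ4mau8zERERERERERDMzMyIiIiIiIzRVZ4mau8zEREREREREREREMzMzIiIiMzRVZ4iaq7zEREVVVVVVVVVUREREMzMzM0RVZ3iaq7zEVVVVVVVVVVVVVVVVREREREVVZ3iZqru1VVVVVVZmZmZmZmZmZVVVVVVWZ3iJmqu1VVVmZmZmd3d3eId3d2ZmZlZmZneImaqmZmZmZmZ3d4iIiJmIiId3ZmZmZnd4iZqmZmZmZnd3iIiZmZmZmYiHd3ZmZnd3iJmXd2Znd3d4iImZqqqqqZmIh3d2Znd3eImXd3d3d3d4iJmaqqqqqqmYiHd3ZmZ3d4iId3d3d3eIiJmaqru7qqmZiHd3ZmZmd3iIiHd3d3eIiJmaqqu7qqqZiHd2ZmZmZ3eIiIh3d3eIiJmaqqqqqqmZiHd2ZmZmZnd5iIiId3d4iImZmqqqqpmYh3dmZmZmZmd5mIiIh3d3eIiJmZmZmZmId3ZmVVVWZmd5mYiIh3d3d3eIiIiZiIh3dmZVVVVVZmd5mZiIh3d3d3d3d3d3d3d2ZlVVVFVVVmZ5mZmIh3dmZmZmZmZmZmZVVURERERVVmZ5mZmIh3dmZVVVVVVVVVVEREMzM0RFVmZ5mZmYh3ZmVVREREREREQzMzMzMzREVWZ5mZmYh3ZlVUREMzMzMzMyIiIiIzNEVWZ5mZmYh3ZlVEQzMzMiIiIiIiIiIiM0RWZpmZmYh3ZlVEMzIiIiIiEREREREiM0RVZpmZmYiHdlVEMzIiIRERERERERESIzRFZpmZmYiHdmVEMzIiEREREQAAABERIjRFVoiZmYiHdmVUQzIiERERAAAAAAARIjNEVoiIiIiHd2VUQzIiERERAAAAAAABEiM0VXiIiIiId2ZVRDMiIREREAAAAAABESI0RXd4iIiIh3ZlVEMyIiEREQAAAAAAESIzRWZ3eIiIiHdmVUQzMiIhEREAAAAAARIjRGZnd4iIiId2ZlVEMzIiIRERAAAAARIjNFZnd4iIiIh3dmVURDMyIiIREQAAAREiNFVmd4iImYiId2ZVVEQzMyIiEREQEREiM1Vmd4iJmZmIh3ZmVVREQzMyIhEREREiM1Vmd4iJmZmYiHd2ZlVVREQzMiIREREiM1Vmd4iJmZmZmIh3dmZlVVVEQzIiIiIiM1Vmd4iJmZmZmZiId3d2ZmVVVEMzIiIiM2Znd4iZmaqqmZmYiIiHd3dmZVRDMzIjM2ZneIiZmqqqqqmZmZmYiIh3dmVUQzMzM3d3iImZmqqqqqqqqqqqmZmYh3ZlVEQzRHd3iImZmqqqqqqqqqqqqqqZmIdmVURERA=="/>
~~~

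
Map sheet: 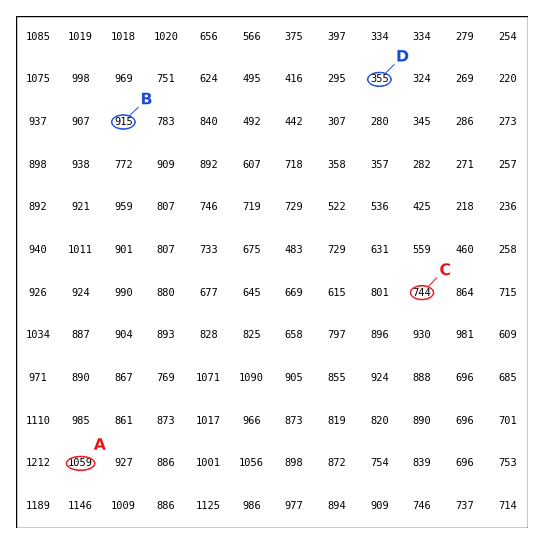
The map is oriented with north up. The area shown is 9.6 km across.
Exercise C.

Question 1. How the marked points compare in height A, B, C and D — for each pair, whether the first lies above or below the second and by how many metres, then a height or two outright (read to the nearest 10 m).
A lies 700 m above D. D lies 560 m below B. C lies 380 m above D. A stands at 1060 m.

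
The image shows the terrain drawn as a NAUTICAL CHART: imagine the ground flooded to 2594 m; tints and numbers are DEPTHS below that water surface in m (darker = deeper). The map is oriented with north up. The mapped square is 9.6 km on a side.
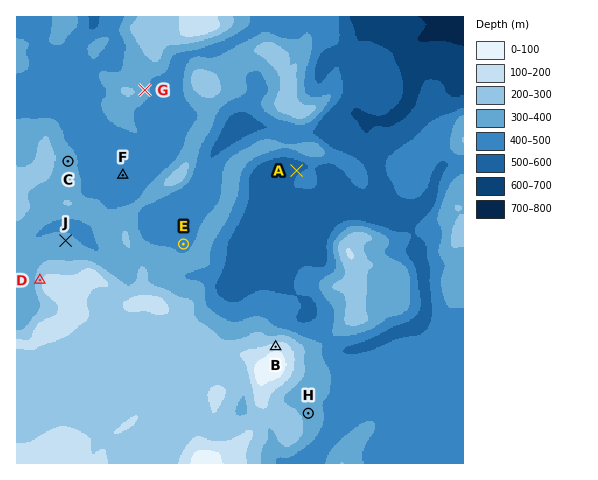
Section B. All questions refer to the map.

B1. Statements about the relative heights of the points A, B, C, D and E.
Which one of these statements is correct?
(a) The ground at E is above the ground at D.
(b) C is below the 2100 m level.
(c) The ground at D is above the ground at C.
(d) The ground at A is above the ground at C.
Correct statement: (c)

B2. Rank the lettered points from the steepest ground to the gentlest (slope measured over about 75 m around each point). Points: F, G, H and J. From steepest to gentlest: G H J F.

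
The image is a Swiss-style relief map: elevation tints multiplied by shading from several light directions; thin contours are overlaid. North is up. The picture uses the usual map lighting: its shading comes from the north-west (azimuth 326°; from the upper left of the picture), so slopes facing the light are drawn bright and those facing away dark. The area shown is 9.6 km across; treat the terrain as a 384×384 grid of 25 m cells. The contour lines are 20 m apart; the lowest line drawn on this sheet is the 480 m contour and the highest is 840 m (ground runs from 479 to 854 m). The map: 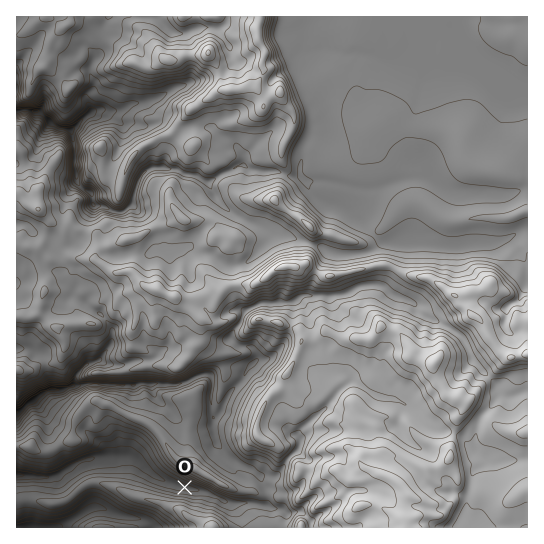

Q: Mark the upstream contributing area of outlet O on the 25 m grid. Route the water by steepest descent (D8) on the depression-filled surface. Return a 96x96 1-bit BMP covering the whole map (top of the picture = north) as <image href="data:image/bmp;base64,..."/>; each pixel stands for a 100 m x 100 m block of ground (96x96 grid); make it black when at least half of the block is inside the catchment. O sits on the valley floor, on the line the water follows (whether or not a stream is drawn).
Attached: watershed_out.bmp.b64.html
<image width="96" height="96" href="data:image/bmp;base64,Qk2+BAAAAAAAAD4AAAAoAAAAYAAAAGAAAAABAAEAAAAAAIAEAAATCwAAEwsAAAIAAAAAAAAA////AAAAAAAAAAAAH/////+AAAAAAAAAP/////+AAAAAAAAA//////+AAAAAAAAB//////+AAAAAAAAB//////+AAAAAAAAB//////+AAAAAAAAB//gD//+AAAAAAAAA/wAB//+AAAAAAAAA/AAA//8AAAAAAAAA8AAAfHwAAAAAAAAAYAAAGDAAAAAAAAAAAAAAAAAAAAAAAAAAAAAAAAAAAAAAAAAAAAAAAAAAAAAAAAAAAAAAAAAAAAAAAAAAAAAAAAAAAAAAAAAAAAAAAAAAAAAAAAAAAAAAAAAAAAAAAAAAAAAAAAAAAAAAAAAAAAAAAAAAAAAAAAAAAAAAAAAAAAAAAAAAAAAAAAAAAAAAAAAAAAAAAAAAAAAAAAAAAAAAAAAAAAAAAAAAAAAAAAAAAAAAAAAAAAAAAAAAAAAAAAAAAAAAAAAAAAAAAAAAAAAAAAAAAAAAAAAAAAAAAAAAAAAAAAAAAAAAAAAAAAAAAAAAAAAAAAAAAAAAAAAAAAAAAAAAAAAAAAAAAAAAAAAAAAAAAAAAAAAAAAAAAAAAAAAAAAAAAAAAAAAAAAAAAAAAAAAAAAAAAAAAAAAAAAAAAAAAAAAAAAAAAAAAAAAAAAAAAAAAAAAAAAAAAAAAAAAAAAAAAAAAAAAAAAAAAAAAAAAAAAAAAAAAAAAAAAAAAAAAAAAAAAAAAAAAAAAAAAAAAAAAAAAAAAAAAAAAAAAAAAAAAAAAAAAAAAAAAAAAAAAAAAAAAAAAAAAAAAAAAAAAAAAAAAAAAAAAAAAAAAAAAAAAAAAAAAAAAAAAAAAAAAAAAAAAAAAAAAAAAAAAAAAAAAAAAAAAAAAAAAAAAAAAAAAAAAAAAAAAAAAAAAAAAAAAAAAAAAAAAAAAAAAAAAAAAAAAAAAAAAAAAAAAAAAAAAAAAAAAAAAAAAAAAAAAAAAAAAAAAAAAAAAAAAAAAAAAAAAAAAAAAAAAAAAAAAAAAAAAAAAAAAAAAAAAAAAAAAAAAAAAAAAAAAAAAAAAAAAAAAAAAAAAAAAAAAAAAAAAAAAAAAAAAAAAAAAAAAAAAAAAAAAAAAAAAAAAAAAAAAAAAAAAAAAAAAAAAAAAAAAAAAAAAAAAAAAAAAAAAAAAAAAAAAAAAAAAAAAAAAAAAAAAAAAAAAAAAAAAAAAAAAAAAAAAAAAAAAAAAAAAAAAAAAAAAAAAAAAAAAAAAAAAAAAAAAAAAAAAAAAAAAAAAAAAAAAAAAAAAAAAAAAAAAAAAAAAAAAAAAAAAAAAAAAAAAAAAAAAAAAAAAAAAAAAAAAAAAAAAAAAAAAAAAAAAAAAAAAAAAAAAAAAAAAAAAAAAAAAAAAAAAAAAAAAAAAAAAAAAAAAAAAAAAAAAAAAAAAAAAAAAAAAAAAAAAAAAAAAAAAAAAAAAAAAAAAAAAAAAAAAAAAAAAAAAAAAAAAAAAAAAAAAAAAAAAAAAAAAAAAAAAAAAAAAAAAAAAAAAAAAAAAAAAAAAAAAAAAAAAAAAAAAAAAAAAAAAAAAAAAAAAAAAAAAAAAAAAA="/>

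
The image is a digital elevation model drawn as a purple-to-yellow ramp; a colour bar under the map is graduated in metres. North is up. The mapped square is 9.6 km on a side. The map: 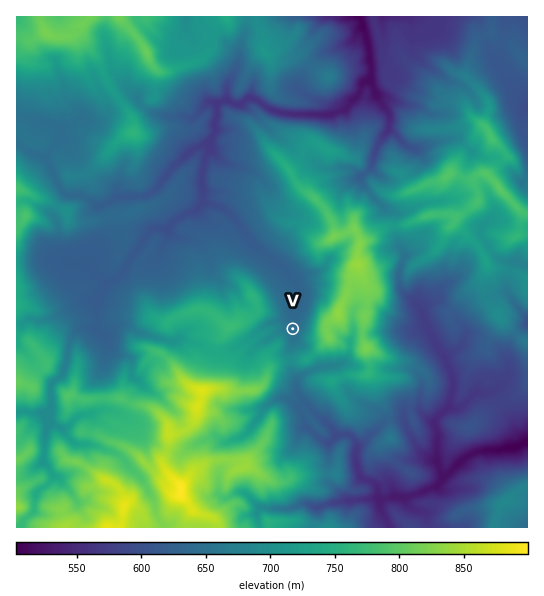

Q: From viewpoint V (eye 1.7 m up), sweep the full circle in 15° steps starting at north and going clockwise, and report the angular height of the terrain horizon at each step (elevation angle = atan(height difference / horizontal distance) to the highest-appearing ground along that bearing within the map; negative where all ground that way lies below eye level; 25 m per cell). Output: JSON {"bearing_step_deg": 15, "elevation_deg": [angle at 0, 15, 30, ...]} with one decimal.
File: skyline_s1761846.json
{"bearing_step_deg": 15, "elevation_deg": [2.1, 4.4, 4.5, 6.9, 10.9, 15.1, 16.3, 14.9, 12.6, 9.1, 7.8, 7.1, 5.5, 5.9, 8.6, 11.1, 9.1, 6.6, 7.4, 8.2, 8.7, 6.1, 1.3, 0.7]}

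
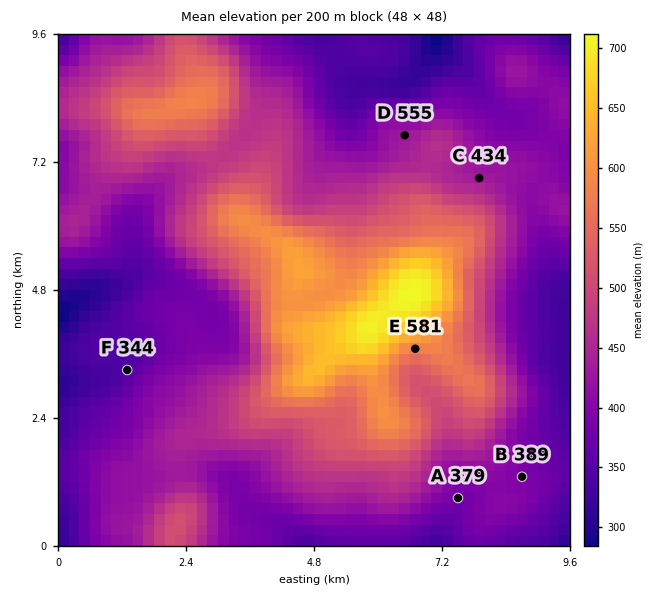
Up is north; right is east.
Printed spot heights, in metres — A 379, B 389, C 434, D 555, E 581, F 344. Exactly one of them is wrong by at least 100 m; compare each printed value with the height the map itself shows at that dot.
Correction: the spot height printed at D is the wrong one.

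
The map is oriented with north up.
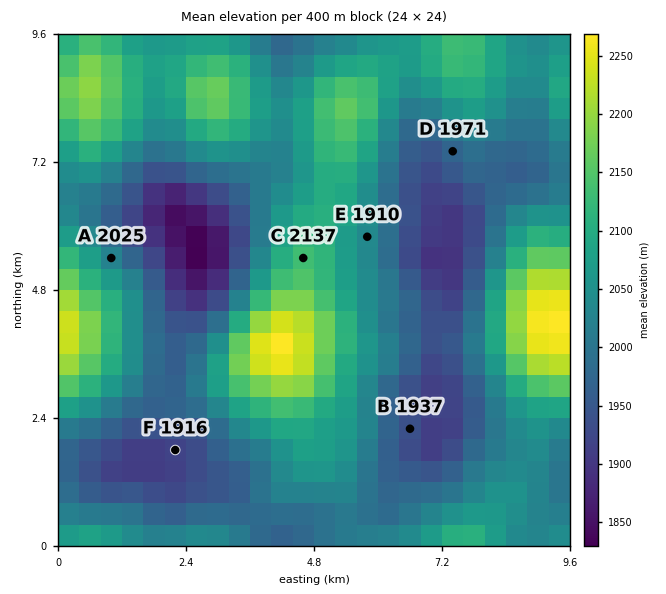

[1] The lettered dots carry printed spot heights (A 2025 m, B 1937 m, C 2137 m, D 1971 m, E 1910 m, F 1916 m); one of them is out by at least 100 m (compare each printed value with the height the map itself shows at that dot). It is E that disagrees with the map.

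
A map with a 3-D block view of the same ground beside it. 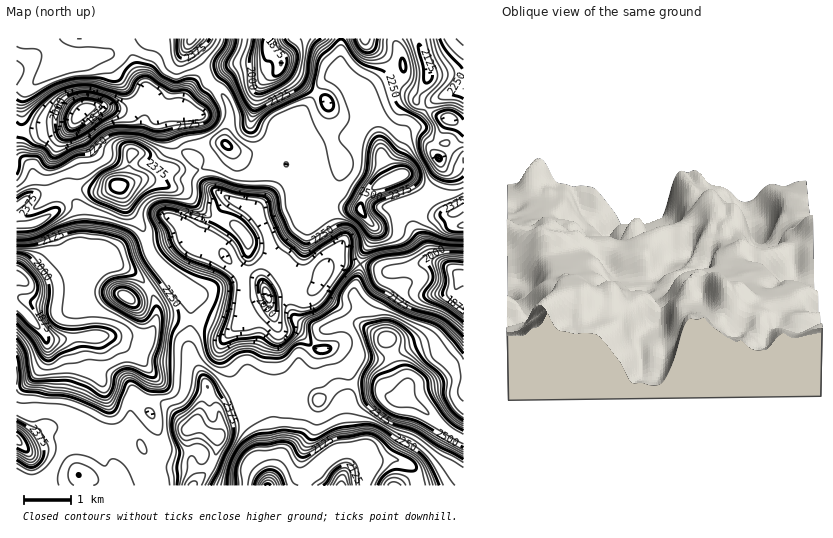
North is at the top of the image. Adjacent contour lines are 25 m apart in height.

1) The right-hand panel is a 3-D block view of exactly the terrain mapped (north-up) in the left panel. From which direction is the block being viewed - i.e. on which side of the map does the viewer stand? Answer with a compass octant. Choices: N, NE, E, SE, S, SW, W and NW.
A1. E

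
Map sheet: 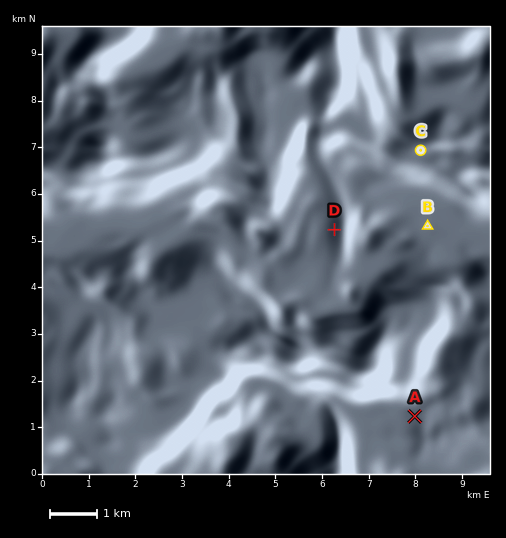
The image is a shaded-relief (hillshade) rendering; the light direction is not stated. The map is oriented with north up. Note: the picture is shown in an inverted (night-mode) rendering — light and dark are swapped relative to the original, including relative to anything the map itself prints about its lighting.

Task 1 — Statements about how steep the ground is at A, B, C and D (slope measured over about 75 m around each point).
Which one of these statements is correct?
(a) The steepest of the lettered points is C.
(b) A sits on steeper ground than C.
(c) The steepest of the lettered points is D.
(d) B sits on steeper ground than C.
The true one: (c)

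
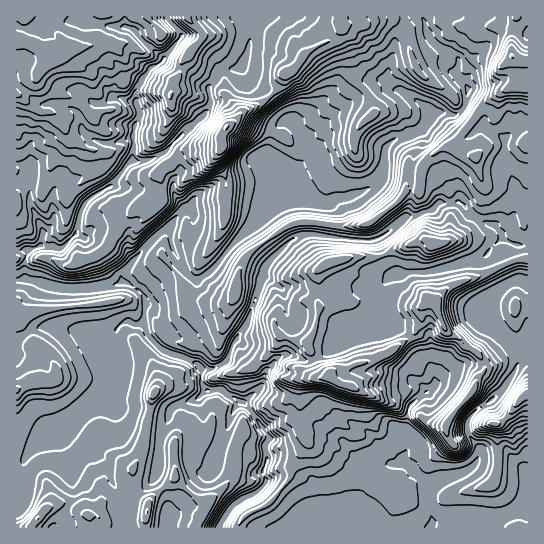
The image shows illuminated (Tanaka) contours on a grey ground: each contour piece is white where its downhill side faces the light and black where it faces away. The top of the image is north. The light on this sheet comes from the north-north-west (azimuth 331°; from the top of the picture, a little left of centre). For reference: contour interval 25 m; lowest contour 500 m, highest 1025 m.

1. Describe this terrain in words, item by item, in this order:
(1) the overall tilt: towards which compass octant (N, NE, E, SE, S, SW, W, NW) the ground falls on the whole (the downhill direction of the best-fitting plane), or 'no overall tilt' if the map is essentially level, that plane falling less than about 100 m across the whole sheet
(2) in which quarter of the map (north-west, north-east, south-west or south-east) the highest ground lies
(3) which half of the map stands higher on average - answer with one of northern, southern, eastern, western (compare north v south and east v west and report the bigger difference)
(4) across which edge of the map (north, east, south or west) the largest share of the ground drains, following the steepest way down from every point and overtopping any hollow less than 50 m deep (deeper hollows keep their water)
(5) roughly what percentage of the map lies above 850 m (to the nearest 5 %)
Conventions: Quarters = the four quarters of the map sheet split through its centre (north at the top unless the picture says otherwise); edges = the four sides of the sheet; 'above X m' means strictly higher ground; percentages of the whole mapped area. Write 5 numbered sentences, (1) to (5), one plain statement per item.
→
(1) Overall the map slopes down towards the south.
(2) Look to the north-west quarter for the highest ground.
(3) On average the northern half of the map is the higher ground.
(4) Drainage is mainly to the south: more ground falls towards that edge than towards any other.
(5) Roughly 15 % of the ground is higher than 850 m.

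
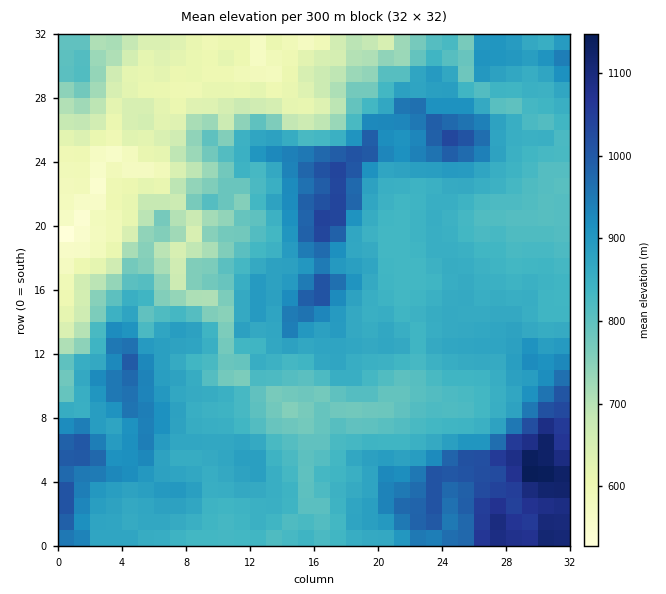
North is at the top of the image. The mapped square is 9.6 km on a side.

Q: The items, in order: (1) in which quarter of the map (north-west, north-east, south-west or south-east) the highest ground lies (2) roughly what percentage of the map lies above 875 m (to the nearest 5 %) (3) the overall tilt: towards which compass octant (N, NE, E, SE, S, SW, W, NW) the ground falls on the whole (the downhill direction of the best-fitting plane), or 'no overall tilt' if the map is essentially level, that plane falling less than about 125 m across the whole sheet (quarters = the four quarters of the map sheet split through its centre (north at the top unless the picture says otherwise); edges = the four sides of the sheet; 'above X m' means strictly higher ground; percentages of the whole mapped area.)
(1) The highest ground is in the south-east quarter.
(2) Roughly 30 % of the ground is higher than 875 m.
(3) The general tilt is down to the north-west (the land rises towards the south-east).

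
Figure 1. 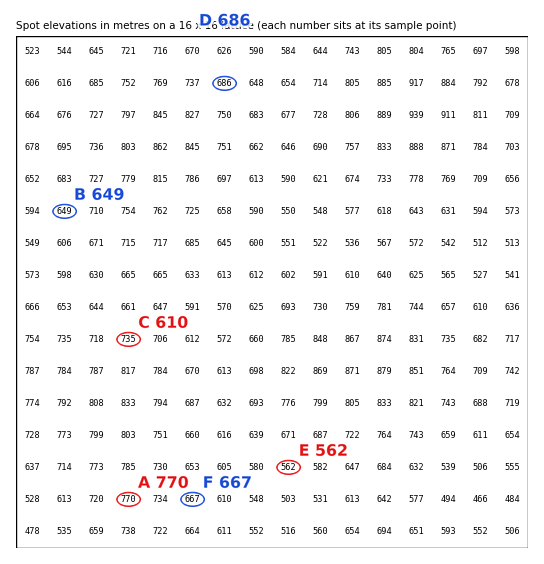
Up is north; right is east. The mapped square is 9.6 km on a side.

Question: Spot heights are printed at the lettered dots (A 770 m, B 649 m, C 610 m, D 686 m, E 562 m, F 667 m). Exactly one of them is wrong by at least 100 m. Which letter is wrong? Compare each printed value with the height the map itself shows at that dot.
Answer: C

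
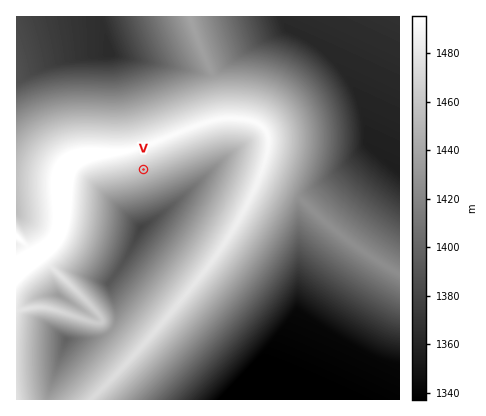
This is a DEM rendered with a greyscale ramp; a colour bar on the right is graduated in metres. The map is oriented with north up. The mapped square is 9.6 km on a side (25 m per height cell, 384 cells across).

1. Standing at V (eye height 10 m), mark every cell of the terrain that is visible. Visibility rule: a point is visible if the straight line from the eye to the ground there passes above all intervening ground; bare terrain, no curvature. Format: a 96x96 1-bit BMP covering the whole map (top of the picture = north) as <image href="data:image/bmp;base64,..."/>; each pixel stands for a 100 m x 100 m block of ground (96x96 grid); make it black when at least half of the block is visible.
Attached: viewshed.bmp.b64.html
<image width="96" height="96" href="data:image/bmp;base64,Qk2+BAAAAAAAAD4AAAAoAAAAYAAAAGAAAAABAAEAAAAAAIAEAAATCwAAEwsAAAIAAAAAAAAA////AAAAAADAAeAAAAAAAAAAAACAAPAAAAAAAAAAAACAAHgAAAAAAAAAAACAADwAAAAAAAAAAACAAD4AAAAAAAAAAACAAB8AAAAAAAAAAAAAAB+AAAAAAAAAAAAAAA/AAAAAAAAAAAAAAA/gAAAAAAAAAAAAAA/wAAAAAAAAAAAAAAf4AAAAAAAAAAAAAAf8AAAAAAAAAAAAAAP+AAAAAAAAAAAAAAP/AAAAAAAAAAAAAAH/gAAAAAAAAAAAAAH/gAAAAAAAAAAAAAH/wAAAAAAAAAAAAAD/4AAAAAAAAAAAAAD/8AAAAAAAAAAAAAf/+AAAAAAAAAAAAAf//AAAAAAAAAAAAA///gAAAAAAAAAAAA///gAAAAAAAAAAAB///wAAAAAAAAAAAD///4AAAAAAAAAAAH///8AAAAAAAAAAAP///+AAAAAAAAAAAf////AAAAAAAAAAA/////AAAAAAAAAAB/////gAAAAAAAAAH/////wAAAAAAAAAP/////4AAAAAAAAAeP////8AAAAAAAAAAf////8AAAAAAAAAA/////+AAAAAAAAAB//////AAAAAAAAAH//////gAAAAAAAAP//////gAAAAAAAAf//////wAAAAAAAAP//////4AAAAAAAAP//////4AAAAAAAAH//////8AAAAAAAAH//////8AAAAAAAAH//////+AAAAAAAAD///////AAAAAAAAD///////AAAAAAAAD///////gAAAAAAAD///////gAAAAAAAD///////wAAAAAAAD///////wAAAAAAAD///////4AAAAAAAD///////4AAAAAAAD///////8AAAAAAAD///////8AAAAAAAD///////8AAAAAAAD///////+AAAAAAAD///////+AAAAAAAB////////AAAAAAAB////////AAAAAAAA////////AAAAAAAAP///////gAAAAAAAAH//////gAAAAAAAAAD/////gAAAAAAAAAAf////gAAAAAAAAAAD////gAAAAAAAAAAA////gAAAAAAAAAAAH///gAAAAAAAAAAAB///AAAAAAAAAAAAAP/+AAAAAAAAAAAAAD/8AAAAAAAAAAAAAAEAAAAAAAAAAAAAAAAAAAAAAAAAAAAAAAAAAAAAAAAAAAAAAAAAAAAAAAAAAAAAAAAAAAAAAAAAAAAAAAAAAAAAAAAAAAAAAAAAAAAAAAAAAAAAAAAAAAAAAAAAAAAAAAAAAAAAAAAAAAAAAAAAAAAAAAAAAAAAAAAAAAAAAAAAAAAAAAAAAAAAAAAAAAAAAAAAAAAAAAAAAAAAAAAAAAAAAAAAAAAAAAAAAAAAAAAAAAAAAAAAAAAAAAAAAAAAAAAAAAAAAAAAAAAAAAAAAAAAAAAAAAAAAAAAAAAAAAAAAAAAAAAAAAAAAAAAAAAAAAAAAAAAAAAAAAAAAAAAAAAAAAAAAAAAAAAAAAAAAAAAAAAAAAAAAAAAAAAAAAAAAAAAAAAAAAAAAAAAAAAAAAAAAA="/>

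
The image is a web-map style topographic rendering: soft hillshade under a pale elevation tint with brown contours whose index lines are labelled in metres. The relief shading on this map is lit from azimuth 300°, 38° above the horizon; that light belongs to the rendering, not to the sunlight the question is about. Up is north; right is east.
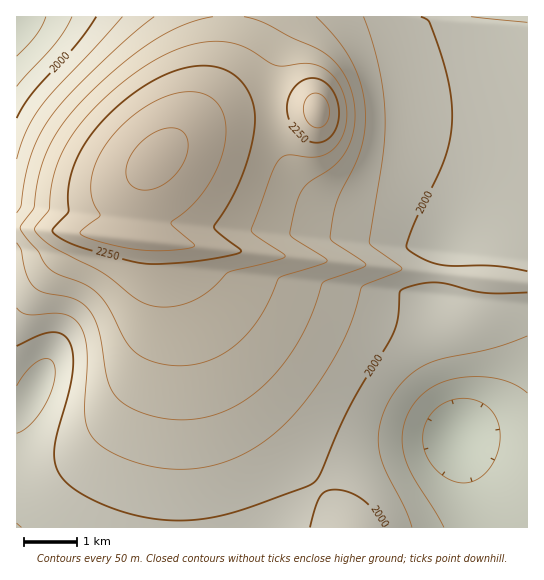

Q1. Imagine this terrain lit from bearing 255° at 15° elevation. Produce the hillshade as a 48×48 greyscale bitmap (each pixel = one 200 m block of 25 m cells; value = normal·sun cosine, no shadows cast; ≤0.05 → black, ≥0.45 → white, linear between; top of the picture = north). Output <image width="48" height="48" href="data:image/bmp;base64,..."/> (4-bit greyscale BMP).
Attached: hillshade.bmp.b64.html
<image width="48" height="48" href="data:image/bmp;base64,Qk32BAAAAAAAAHYAAAAoAAAAMAAAADAAAAABAAQAAAAAAIAEAAATCwAAEwsAABAAAAAAAAAAAAAAABEREQAiIiIAMzMzAERERABVVVUAZmZmAHd3dwCIiIgAmZmZAKqqqgC7u7sAzMzMAN3d3QDu7u4A////AJmZmZmZmZiIiIiIiImZmYd2VERFZniIiJmZmZmZmZiIiIiIiIiJmIdmVERFZ3iIiZmZmZmZmZmIiIiIiIiIiIdmVERFZ3iImZmZmZmZmZmIiIiIiIiIiHdlVERFZ3iJmZmZmZmZmZmIiIiId3eIh3dlRDRFZ4iZmZmqqZmZmZmIiIiHd3d3d3ZlRDNFZ4mZmZqqqqmZmZmIiIiHd3d3d3ZlRDNFZ4maqpqqqqmZmZmIiIh3d3d3d2ZlRDNFaJqqqpmruqqZmZmIiIh3d3d3d2ZlRDNFeJqqqpmru7qpmZmIiIh3d3d3ZmZlRERFeJqqqomrzLqpmZmIiIh3d3d2ZmZlVERWeJqqqniszMuqmZmIiIh3d3dmZmZlVVVWeJqqqnis3cu6mZmIiIh3d3dmZmZmVVVmeJqqqmeb3dy6qZmIiId3d3ZmZmZmZmZniJmZmWeb3u26qZmIiId3d3ZmZmZmZmd3iJmZmWeK3u3LqZmIiId3d3ZmZmZmZnd4iIiIiGeKzu3LqZmIiId3d2ZmZmZmZ3d4iIiIiHeJze7bqZmIiHd3d2ZmZmZmZ3eIiIiIiIiJve7cqpmIiHd3d2ZmZmZmZneIiIh3d5iJrN3cupmIiHd3dmZmZmZmZnd4iIh3d6mZq93MupiIh3d3dmZmZmZmZmd4iIh3d7qqq8zLqpiIh3d3ZmZmZmZmZmd4mZmIiLuqq7zLqZiId3d3ZmZmZmZmZ3eJmqmZmMy7q7u7qZiId3d3d3d3d3d3d3eImZiHdt3Lu7u7qpmIiIiIiHd3d2ZmVVVmd3dmZu3czMy7uqmZiIh3dmZVVURERERWd3d3d//t3My7qpiHdmVVVEREREREVVZneIiIiP/tzLqpiHZlVVVVVVVVVVVVVmZ3iIiIiN3LuqmYh3ZmZlVVVVZmZmZmZmZ3eIiIiN3Mu6qpmId3ZmZlVVVmZmZmZmZ3eIiIiO7dzLuqmYd2ZmVVVVVmZmZmZmZ3eIiIiO7t3MuqmYd2ZlVVVVZmZlVWZmZ3d4iIiO7t3Mu6mYd2ZlVVVVZnZlVVZmZ3d3iIiO7t3Mu6mYh2ZVVVVWd4dlRVZmZ3d3iIiO7d3Mu6qYh2ZVVVVWiZdUNFVmZ3d3eIiO3dzMu6qYh2ZVVVVnmqhSI0Vmd3d3d4iN3dzMu6qZh3ZlVVVorLhBATVmd3d3d4iN3MzMu6qZh3ZlVVVpvcggADVmd3d3d3iMzMzLu6qZiHZlVVV5zccQACVmd3d3d3iMzMy7u6qZiHdlVVV5zbUAADVmd3d3d3iMu7u7u6qpmHdmVVV5vJQAADVmd3d3d3eLu7u7u6qpmIdmVVVoqoMAATVmd3d3d3eLu7u7u6qpmId2ZVVniGMAAkVmd3d3d3d6q7u7u6qpmId2ZlVnd1MRI1ZmZ3d3d3d6q7u7u6qpmYh3ZmZmZlQzNFZmZ3d3d3d6q7u7u6qpmYh3ZmZmZlRERWZmZ3d3d3d6q7u7u6qpmYh3dmZmZVVVVWZmZ3d3d3d6qru7u6qpmYiHd2ZmZVVVVmZmZmZmZmZg=="/>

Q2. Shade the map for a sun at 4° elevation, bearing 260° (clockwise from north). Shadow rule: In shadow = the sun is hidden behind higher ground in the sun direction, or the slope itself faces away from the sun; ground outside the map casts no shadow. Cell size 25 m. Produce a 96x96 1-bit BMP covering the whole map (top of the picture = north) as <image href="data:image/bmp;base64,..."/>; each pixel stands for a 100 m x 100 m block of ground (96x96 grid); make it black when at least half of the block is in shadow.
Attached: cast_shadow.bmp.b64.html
<image width="96" height="96" href="data:image/bmp;base64,Qk2+BAAAAAAAAD4AAAAoAAAAYAAAAGAAAAABAAEAAAAAAIAEAAATCwAAEwsAAAIAAAAAAAAA////AAAAAAAAAAAAAAAAAA//AAAAAAAAAAAAAA//4AAAAAAAAAAAAA///AAAAAAAAAAAAA///gAAAAAAAAAAAA///gAAAAAAAAAAAA///gAAAAAAAAAAAB///gAAAAAAAAAAAB///gAAAAAAAAAAAB///gAAAAAAAAAAAB///gAAAAAAAAAAAB///gAAAAAAAAAAAD///gAAAAAAAAAAAD///gAAAAAAAAAAAD///gAAAAAAAAAAAD///gAAAAAAAAAAAD///gAAAAAAAAAAAD///gAAAAAAAAAAAD///gAAAAAAAAAAAD///gAAAAAAAAAAAD///AAAAAAAAAAAAD///AAAAAAAAAAAAD///AAAAAAAAAAAAB//+AAAAAAAAAAAAB//8AAAAAAAAAAAAA//4AAAAAAAAAAAAAP/gAAAAAAAAAAAAAAAAAAAAAAAAAAAAAAAAAAAAAAAAAAAAAAAAAAAAAAAAAAAAAAAAAAAAAAAAAAAAAAAAAAAAAAAAAAAAAAAAAAAAAAAAAAAAAAAAAAAAAAAAAAAAAAAAAAAAAAAAAAAAAAAAAAAAAAAAAAAAAAAAAAAAAAAAAAAAAAAAAAAAAAAAAAAAAAAAAAAAAAAAAAAAAAAAAAAAAAAAAAAAAAAAAAAAAAAAAAAAAAAAAAAAAAAAAAAAAAAAAAAAAAAAAAAAAAAAAAAAAAAAAAAAAAAAAAAAAAAAAAAAAAAAAAAAAAAAAAAAAAAAAAAAAAAAAAAAAAAAAAAAAAAAAAAAAAAAAAAAAAAAAAAAAD4AAAAAAAAAAAAAf//AAAAAAAAAAAB////wAAAAAAAAAP/////8AAAAAAAA///////8AAAAAAAf///////8AAAAAAB////////8AAAAAAD////////4AAAAAAB////////wAAAAAAAAH//////gAAAAAAAAAD/////AAAAAAAAAH+A///8AAAAAAAAAf/wAD/gAAAAAAAAB//8AAAAAAAAAAAAB//+AgAAAAAAAAAAD//+D8AAAAAAAAAAD//+D/gAAAAAAAAAH//+H/wAAAAAAAAAH//8H/8AAAAAAAAAH//8H//AAAAAAAAAH//4H//gAAAAAAAAH//wP//4AAAAAAAAH//wP//+AAAAAAAAH//gP///gAAAAAAAD//gP///wAAAAAAAD//AP///8AAAAAAAD//AP////AAAAAAAB//AP////wAAAAAAB/+Af////8AAAAAAB/+Af/////AAAAAAA/+Af/////wAAAAAA/8Af/////8AAAAAAf8Af/////8AAAAAAf8Af/////8AAAAAAP4A//////8AAAAAAH4A//////8AAAAAADwA//////8AAAAAAAAA//////8AAAAAAAAA//////8AAAAAAAAA//////8AAAAAAAAB//////8AAAAAAAAB//////8AAAAAAAAB//////8AAAAAAAAB//////wAAAAAAAAB/////gAAAAAAAAAA///+AAAAAAAAAAAAf/4AAAAAAAAAAAAAAAAH//8="/>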